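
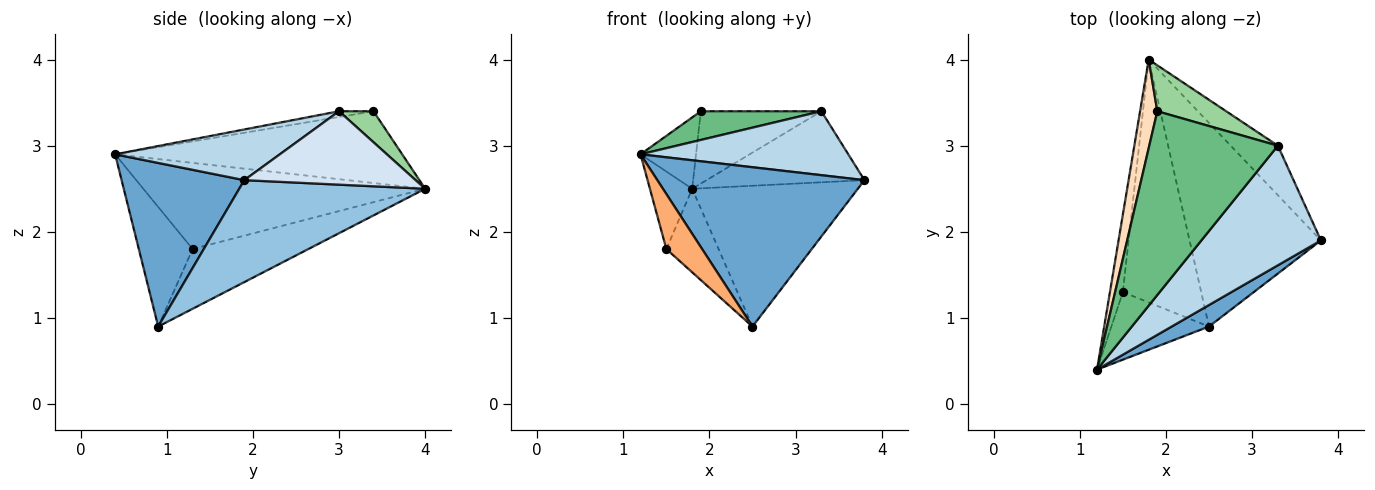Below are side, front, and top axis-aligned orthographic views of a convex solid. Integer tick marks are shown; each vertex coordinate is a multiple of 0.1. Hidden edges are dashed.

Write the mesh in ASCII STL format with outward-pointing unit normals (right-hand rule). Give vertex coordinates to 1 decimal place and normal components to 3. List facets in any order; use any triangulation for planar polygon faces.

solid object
 facet normal 0.506 -0.855 0.115
  outer loop
   vertex 2.5 0.9 0.9
   vertex 3.8 1.9 2.6
   vertex 1.2 0.4 2.9
  endloop
 endfacet
 facet normal 0.538 0.479 -0.693
  outer loop
   vertex 2.5 0.9 0.9
   vertex 1.8 4.0 2.5
   vertex 3.8 1.9 2.6
  endloop
 endfacet
 facet normal 0.350 -0.442 0.826
  outer loop
   vertex 3.3 3.0 3.4
   vertex 1.2 0.4 2.9
   vertex 3.8 1.9 2.6
  endloop
 endfacet
 facet normal 0.665 0.613 -0.427
  outer loop
   vertex 3.3 3.0 3.4
   vertex 3.8 1.9 2.6
   vertex 1.8 4.0 2.5
  endloop
 endfacet
 facet normal -0.978 0.147 -0.147
  outer loop
   vertex 1.5 1.3 1.8
   vertex 1.2 0.4 2.9
   vertex 1.8 4.0 2.5
  endloop
 endfacet
 facet normal -0.689 -0.457 -0.562
  outer loop
   vertex 1.5 1.3 1.8
   vertex 2.5 0.9 0.9
   vertex 1.2 0.4 2.9
  endloop
 endfacet
 facet normal -0.585 0.264 -0.767
  outer loop
   vertex 1.5 1.3 1.8
   vertex 1.8 4.0 2.5
   vertex 2.5 0.9 0.9
  endloop
 endfacet
 facet normal -0.956 0.185 0.229
  outer loop
   vertex 1.9 3.4 3.4
   vertex 1.8 4.0 2.5
   vertex 1.2 0.4 2.9
  endloop
 endfacet
 facet normal -0.044 -0.154 0.987
  outer loop
   vertex 1.9 3.4 3.4
   vertex 1.2 0.4 2.9
   vertex 3.3 3.0 3.4
  endloop
 endfacet
 facet normal 0.234 0.821 0.521
  outer loop
   vertex 1.9 3.4 3.4
   vertex 3.3 3.0 3.4
   vertex 1.8 4.0 2.5
  endloop
 endfacet
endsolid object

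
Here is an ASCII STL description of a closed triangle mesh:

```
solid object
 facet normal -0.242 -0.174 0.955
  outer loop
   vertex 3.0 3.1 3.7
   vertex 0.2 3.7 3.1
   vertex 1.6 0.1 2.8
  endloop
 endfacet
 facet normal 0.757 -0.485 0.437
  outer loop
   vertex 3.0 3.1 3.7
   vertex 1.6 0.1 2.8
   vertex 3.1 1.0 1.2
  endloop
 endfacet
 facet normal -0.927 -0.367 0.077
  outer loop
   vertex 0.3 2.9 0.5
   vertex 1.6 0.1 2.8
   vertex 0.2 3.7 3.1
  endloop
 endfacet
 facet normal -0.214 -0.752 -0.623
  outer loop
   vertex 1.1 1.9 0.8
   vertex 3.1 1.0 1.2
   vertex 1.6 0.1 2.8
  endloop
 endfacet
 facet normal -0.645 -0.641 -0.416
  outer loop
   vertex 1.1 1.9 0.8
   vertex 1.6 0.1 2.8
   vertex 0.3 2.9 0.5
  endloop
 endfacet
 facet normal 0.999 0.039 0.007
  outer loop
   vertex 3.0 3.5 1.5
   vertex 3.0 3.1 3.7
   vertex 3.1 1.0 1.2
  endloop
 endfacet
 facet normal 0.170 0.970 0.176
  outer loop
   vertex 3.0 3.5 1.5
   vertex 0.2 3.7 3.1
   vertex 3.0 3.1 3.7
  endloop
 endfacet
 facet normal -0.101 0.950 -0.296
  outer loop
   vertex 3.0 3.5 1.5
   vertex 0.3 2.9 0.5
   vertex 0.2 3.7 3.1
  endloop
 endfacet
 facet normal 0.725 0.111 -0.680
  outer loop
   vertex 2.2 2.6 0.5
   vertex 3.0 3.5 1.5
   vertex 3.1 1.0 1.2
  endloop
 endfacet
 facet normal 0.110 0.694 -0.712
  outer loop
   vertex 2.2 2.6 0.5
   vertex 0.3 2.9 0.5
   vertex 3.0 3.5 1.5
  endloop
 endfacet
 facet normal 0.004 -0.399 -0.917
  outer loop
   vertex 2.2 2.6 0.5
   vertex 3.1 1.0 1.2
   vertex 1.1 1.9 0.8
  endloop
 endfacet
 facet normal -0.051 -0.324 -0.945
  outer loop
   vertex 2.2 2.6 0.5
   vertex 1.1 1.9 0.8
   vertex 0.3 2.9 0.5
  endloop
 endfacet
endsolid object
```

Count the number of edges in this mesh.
18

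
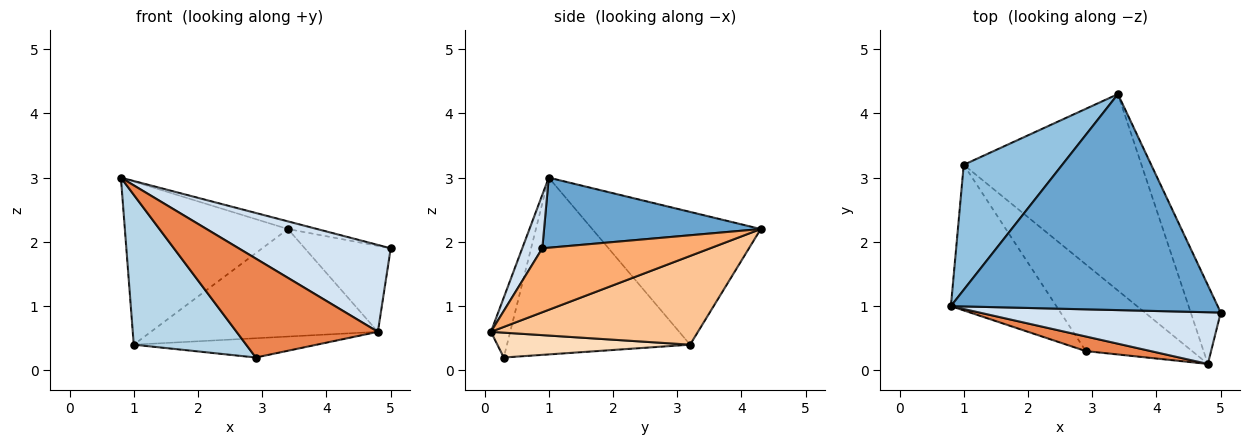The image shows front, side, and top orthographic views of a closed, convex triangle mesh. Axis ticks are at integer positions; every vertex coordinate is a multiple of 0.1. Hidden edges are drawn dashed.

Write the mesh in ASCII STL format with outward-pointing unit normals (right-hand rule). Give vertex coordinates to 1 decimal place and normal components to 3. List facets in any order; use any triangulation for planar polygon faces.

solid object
 facet normal 0.254 0.034 0.967
  outer loop
   vertex 3.4 4.3 2.2
   vertex 0.8 1.0 3.0
   vertex 5.0 0.9 1.9
  endloop
 endfacet
 facet normal -0.634 0.614 0.470
  outer loop
   vertex 1.0 3.2 0.4
   vertex 0.8 1.0 3.0
   vertex 3.4 4.3 2.2
  endloop
 endfacet
 facet normal -0.760 -0.466 -0.453
  outer loop
   vertex 1.0 3.2 0.4
   vertex 2.9 0.3 0.2
   vertex 0.8 1.0 3.0
  endloop
 endfacet
 facet normal 0.113 -0.854 0.508
  outer loop
   vertex 4.8 0.1 0.6
   vertex 5.0 0.9 1.9
   vertex 0.8 1.0 3.0
  endloop
 endfacet
 facet normal -0.134 -0.980 0.145
  outer loop
   vertex 4.8 0.1 0.6
   vertex 0.8 1.0 3.0
   vertex 2.9 0.3 0.2
  endloop
 endfacet
 facet normal 0.821 0.421 -0.385
  outer loop
   vertex 4.8 0.1 0.6
   vertex 3.4 4.3 2.2
   vertex 5.0 0.9 1.9
  endloop
 endfacet
 facet normal 0.401 0.440 -0.804
  outer loop
   vertex 4.8 0.1 0.6
   vertex 1.0 3.2 0.4
   vertex 3.4 4.3 2.2
  endloop
 endfacet
 facet normal 0.223 0.211 -0.952
  outer loop
   vertex 4.8 0.1 0.6
   vertex 2.9 0.3 0.2
   vertex 1.0 3.2 0.4
  endloop
 endfacet
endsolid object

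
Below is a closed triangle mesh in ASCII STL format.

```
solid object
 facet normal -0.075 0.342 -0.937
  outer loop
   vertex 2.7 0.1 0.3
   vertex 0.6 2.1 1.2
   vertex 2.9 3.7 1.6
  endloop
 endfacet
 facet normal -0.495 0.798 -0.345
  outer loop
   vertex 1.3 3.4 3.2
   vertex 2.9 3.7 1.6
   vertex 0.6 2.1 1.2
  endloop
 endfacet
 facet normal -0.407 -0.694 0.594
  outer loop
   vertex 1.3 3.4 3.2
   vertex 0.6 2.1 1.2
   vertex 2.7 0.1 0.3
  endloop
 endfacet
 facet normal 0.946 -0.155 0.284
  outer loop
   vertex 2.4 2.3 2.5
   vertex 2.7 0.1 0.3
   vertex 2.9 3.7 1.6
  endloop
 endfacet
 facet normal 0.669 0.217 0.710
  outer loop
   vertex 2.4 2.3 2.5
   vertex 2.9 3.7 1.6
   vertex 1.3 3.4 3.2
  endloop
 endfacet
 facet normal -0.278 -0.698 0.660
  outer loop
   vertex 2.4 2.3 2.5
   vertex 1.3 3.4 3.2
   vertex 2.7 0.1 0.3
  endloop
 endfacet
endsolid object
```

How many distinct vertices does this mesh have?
5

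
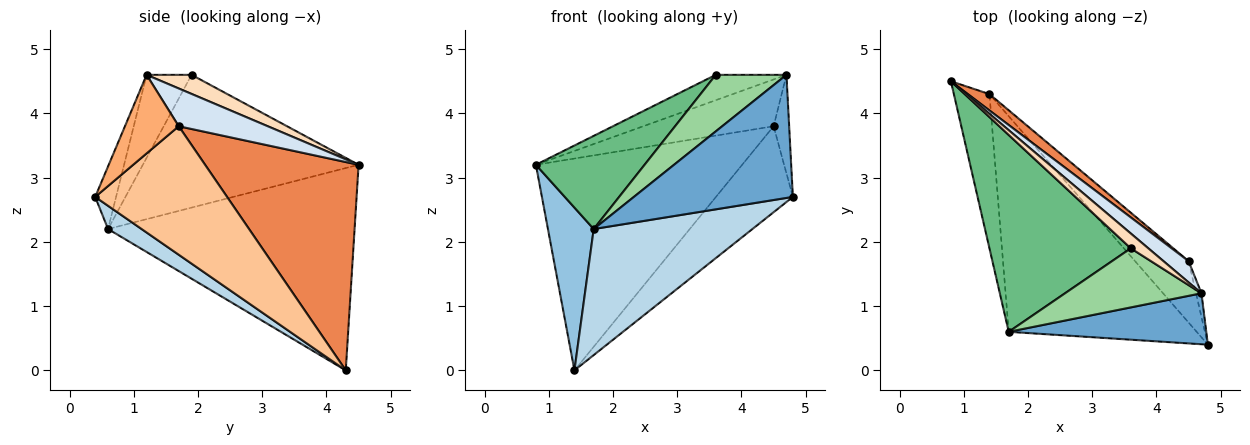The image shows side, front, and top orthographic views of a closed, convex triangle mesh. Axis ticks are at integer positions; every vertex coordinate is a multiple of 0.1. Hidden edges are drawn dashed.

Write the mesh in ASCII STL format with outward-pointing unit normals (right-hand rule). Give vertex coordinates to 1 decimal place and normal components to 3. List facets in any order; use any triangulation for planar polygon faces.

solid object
 facet normal -0.120 -0.917 0.380
  outer loop
   vertex 1.7 0.6 2.2
   vertex 4.8 0.4 2.7
   vertex 4.7 1.2 4.6
  endloop
 endfacet
 facet normal -0.969 -0.180 -0.170
  outer loop
   vertex 1.7 0.6 2.2
   vertex 0.8 4.5 3.2
   vertex 1.4 4.3 0.0
  endloop
 endfacet
 facet normal 0.106 -0.502 -0.858
  outer loop
   vertex 1.7 0.6 2.2
   vertex 1.4 4.3 0.0
   vertex 4.8 0.4 2.7
  endloop
 endfacet
 facet normal 0.528 0.773 0.351
  outer loop
   vertex 4.5 1.7 3.8
   vertex 0.8 4.5 3.2
   vertex 4.7 1.2 4.6
  endloop
 endfacet
 facet normal 0.596 0.801 0.062
  outer loop
   vertex 4.5 1.7 3.8
   vertex 1.4 4.3 0.0
   vertex 0.8 4.5 3.2
  endloop
 endfacet
 facet normal 0.958 0.277 -0.066
  outer loop
   vertex 4.5 1.7 3.8
   vertex 4.7 1.2 4.6
   vertex 4.8 0.4 2.7
  endloop
 endfacet
 facet normal 0.813 0.474 -0.339
  outer loop
   vertex 4.5 1.7 3.8
   vertex 4.8 0.4 2.7
   vertex 1.4 4.3 0.0
  endloop
 endfacet
 facet normal 0.482 0.757 0.442
  outer loop
   vertex 3.6 1.9 4.6
   vertex 4.7 1.2 4.6
   vertex 0.8 4.5 3.2
  endloop
 endfacet
 facet normal -0.647 -0.326 0.689
  outer loop
   vertex 3.6 1.9 4.6
   vertex 0.8 4.5 3.2
   vertex 1.7 0.6 2.2
  endloop
 endfacet
 facet normal -0.403 -0.633 0.661
  outer loop
   vertex 3.6 1.9 4.6
   vertex 1.7 0.6 2.2
   vertex 4.7 1.2 4.6
  endloop
 endfacet
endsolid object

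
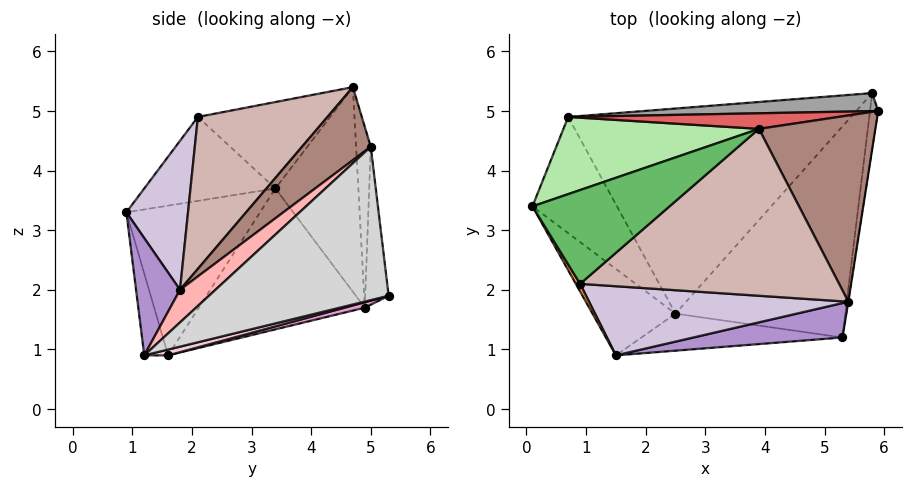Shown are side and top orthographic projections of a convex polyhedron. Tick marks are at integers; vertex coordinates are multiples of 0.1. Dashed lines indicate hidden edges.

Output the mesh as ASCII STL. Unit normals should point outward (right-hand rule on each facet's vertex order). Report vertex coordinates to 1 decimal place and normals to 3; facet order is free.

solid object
 facet normal -0.809 -0.381 -0.448
  outer loop
   vertex 2.5 1.6 0.9
   vertex 1.5 0.9 3.3
   vertex 0.1 3.4 3.7
  endloop
 endfacet
 facet normal -0.811 -0.324 -0.487
  outer loop
   vertex 0.7 4.9 1.7
   vertex 2.5 1.6 0.9
   vertex 0.1 3.4 3.7
  endloop
 endfacet
 facet normal -0.869 -0.494 0.044
  outer loop
   vertex 0.9 2.1 4.9
   vertex 0.1 3.4 3.7
   vertex 1.5 0.9 3.3
  endloop
 endfacet
 facet normal -0.134 -0.935 -0.328
  outer loop
   vertex 5.3 1.2 0.9
   vertex 1.5 0.9 3.3
   vertex 2.5 1.6 0.9
  endloop
 endfacet
 facet normal -0.486 0.412 0.771
  outer loop
   vertex 3.9 4.7 5.4
   vertex 0.1 3.4 3.7
   vertex 0.9 2.1 4.9
  endloop
 endfacet
 facet normal -0.461 0.771 0.440
  outer loop
   vertex 3.9 4.7 5.4
   vertex 0.7 4.9 1.7
   vertex 0.1 3.4 3.7
  endloop
 endfacet
 facet normal -0.085 0.988 0.127
  outer loop
   vertex 3.9 4.7 5.4
   vertex 5.9 5.0 4.4
   vertex 0.7 4.9 1.7
  endloop
 endfacet
 facet normal 0.989 -0.147 -0.010
  outer loop
   vertex 5.4 1.8 2.0
   vertex 5.3 1.2 0.9
   vertex 5.9 5.0 4.4
  endloop
 endfacet
 facet normal 0.336 -0.839 0.427
  outer loop
   vertex 5.4 1.8 2.0
   vertex 1.5 0.9 3.3
   vertex 5.3 1.2 0.9
  endloop
 endfacet
 facet normal 0.369 -0.672 0.642
  outer loop
   vertex 5.4 1.8 2.0
   vertex 0.9 2.1 4.9
   vertex 1.5 0.9 3.3
  endloop
 endfacet
 facet normal 0.432 -0.583 0.688
  outer loop
   vertex 5.4 1.8 2.0
   vertex 5.9 5.0 4.4
   vertex 3.9 4.7 5.4
  endloop
 endfacet
 facet normal 0.405 -0.600 0.690
  outer loop
   vertex 5.4 1.8 2.0
   vertex 3.9 4.7 5.4
   vertex 0.9 2.1 4.9
  endloop
 endfacet
 facet normal 0.019 0.245 -0.969
  outer loop
   vertex 5.8 5.3 1.9
   vertex 2.5 1.6 0.9
   vertex 0.7 4.9 1.7
  endloop
 endfacet
 facet normal 0.033 0.233 -0.972
  outer loop
   vertex 5.8 5.3 1.9
   vertex 5.3 1.2 0.9
   vertex 2.5 1.6 0.9
  endloop
 endfacet
 facet normal -0.082 0.989 0.122
  outer loop
   vertex 5.8 5.3 1.9
   vertex 0.7 4.9 1.7
   vertex 5.9 5.0 4.4
  endloop
 endfacet
 facet normal 0.993 -0.108 -0.053
  outer loop
   vertex 5.8 5.3 1.9
   vertex 5.9 5.0 4.4
   vertex 5.3 1.2 0.9
  endloop
 endfacet
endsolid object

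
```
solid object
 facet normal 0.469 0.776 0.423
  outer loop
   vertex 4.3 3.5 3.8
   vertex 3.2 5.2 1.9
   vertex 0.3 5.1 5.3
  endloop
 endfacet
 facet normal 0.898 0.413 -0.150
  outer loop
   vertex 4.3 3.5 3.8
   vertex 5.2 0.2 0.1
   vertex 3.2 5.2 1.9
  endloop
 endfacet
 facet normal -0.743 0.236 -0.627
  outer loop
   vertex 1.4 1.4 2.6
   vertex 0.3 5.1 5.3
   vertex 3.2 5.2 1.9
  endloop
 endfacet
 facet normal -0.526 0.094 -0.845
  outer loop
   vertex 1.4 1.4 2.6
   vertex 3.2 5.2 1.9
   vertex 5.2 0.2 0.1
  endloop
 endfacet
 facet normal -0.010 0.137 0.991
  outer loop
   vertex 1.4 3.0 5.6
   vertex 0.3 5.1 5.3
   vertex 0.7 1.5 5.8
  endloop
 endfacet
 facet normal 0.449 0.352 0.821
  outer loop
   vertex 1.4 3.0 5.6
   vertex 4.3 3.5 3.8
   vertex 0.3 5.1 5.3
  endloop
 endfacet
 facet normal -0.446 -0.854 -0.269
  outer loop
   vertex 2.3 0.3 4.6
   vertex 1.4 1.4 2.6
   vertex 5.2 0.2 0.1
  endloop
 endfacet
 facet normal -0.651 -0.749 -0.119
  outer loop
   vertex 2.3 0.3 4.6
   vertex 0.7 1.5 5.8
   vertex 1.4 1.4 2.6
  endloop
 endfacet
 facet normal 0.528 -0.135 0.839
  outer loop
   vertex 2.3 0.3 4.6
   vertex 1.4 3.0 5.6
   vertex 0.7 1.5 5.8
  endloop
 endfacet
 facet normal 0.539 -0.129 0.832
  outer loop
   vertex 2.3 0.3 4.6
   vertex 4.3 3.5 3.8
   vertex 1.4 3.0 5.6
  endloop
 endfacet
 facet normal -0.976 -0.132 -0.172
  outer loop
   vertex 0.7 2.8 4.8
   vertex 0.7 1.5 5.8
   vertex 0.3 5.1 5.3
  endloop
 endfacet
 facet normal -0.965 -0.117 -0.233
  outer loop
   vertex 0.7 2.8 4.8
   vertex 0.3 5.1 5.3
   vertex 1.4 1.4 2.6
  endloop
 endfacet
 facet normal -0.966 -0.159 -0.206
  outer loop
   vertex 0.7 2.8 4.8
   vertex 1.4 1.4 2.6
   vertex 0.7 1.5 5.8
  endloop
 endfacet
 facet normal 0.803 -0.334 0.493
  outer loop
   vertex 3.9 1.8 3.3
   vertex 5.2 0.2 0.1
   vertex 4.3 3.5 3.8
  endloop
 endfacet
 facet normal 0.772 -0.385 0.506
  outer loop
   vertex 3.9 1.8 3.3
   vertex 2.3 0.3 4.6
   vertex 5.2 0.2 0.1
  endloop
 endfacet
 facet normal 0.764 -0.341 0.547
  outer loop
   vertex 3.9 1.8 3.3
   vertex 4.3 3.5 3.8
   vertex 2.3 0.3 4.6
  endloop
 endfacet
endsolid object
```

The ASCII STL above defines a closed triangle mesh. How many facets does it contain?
16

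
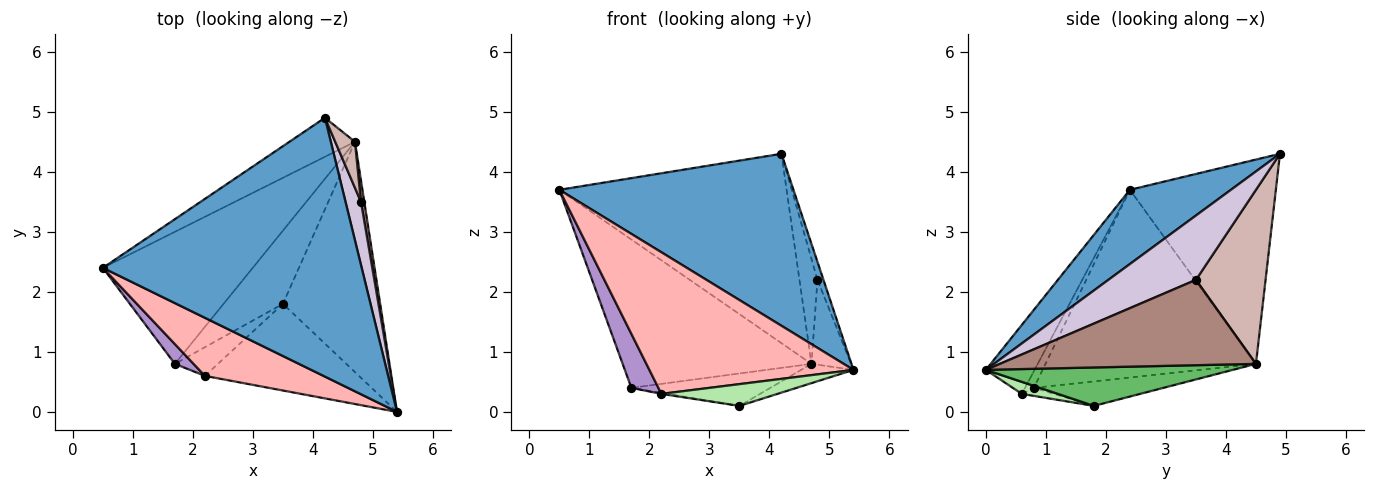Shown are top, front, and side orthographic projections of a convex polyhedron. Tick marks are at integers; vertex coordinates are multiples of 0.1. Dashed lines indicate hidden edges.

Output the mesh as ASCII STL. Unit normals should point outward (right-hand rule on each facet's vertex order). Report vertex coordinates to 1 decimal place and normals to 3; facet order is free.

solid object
 facet normal 0.232 -0.538 0.810
  outer loop
   vertex 4.2 4.9 4.3
   vertex 0.5 2.4 3.7
   vertex 5.4 0.0 0.7
  endloop
 endfacet
 facet normal -0.532 0.829 -0.171
  outer loop
   vertex 4.7 4.5 0.8
   vertex 0.5 2.4 3.7
   vertex 4.2 4.9 4.3
  endloop
 endfacet
 facet normal -0.640 0.574 -0.511
  outer loop
   vertex 4.7 4.5 0.8
   vertex 1.7 0.8 0.4
   vertex 0.5 2.4 3.7
  endloop
 endfacet
 facet normal -0.353 0.379 -0.856
  outer loop
   vertex 4.7 4.5 0.8
   vertex 3.5 1.8 0.1
   vertex 1.7 0.8 0.4
  endloop
 endfacet
 facet normal 0.366 0.078 -0.927
  outer loop
   vertex 4.7 4.5 0.8
   vertex 5.4 0.0 0.7
   vertex 3.5 1.8 0.1
  endloop
 endfacet
 facet normal 0.075 -0.243 -0.967
  outer loop
   vertex 2.2 0.6 0.3
   vertex 3.5 1.8 0.1
   vertex 5.4 0.0 0.7
  endloop
 endfacet
 facet normal -0.183 0.034 -0.983
  outer loop
   vertex 2.2 0.6 0.3
   vertex 1.7 0.8 0.4
   vertex 3.5 1.8 0.1
  endloop
 endfacet
 facet normal -0.216 -0.903 0.370
  outer loop
   vertex 2.2 0.6 0.3
   vertex 5.4 0.0 0.7
   vertex 0.5 2.4 3.7
  endloop
 endfacet
 facet normal -0.293 -0.898 0.329
  outer loop
   vertex 2.2 0.6 0.3
   vertex 0.5 2.4 3.7
   vertex 1.7 0.8 0.4
  endloop
 endfacet
 facet normal 0.970 0.067 0.233
  outer loop
   vertex 4.8 3.5 2.2
   vertex 4.2 4.9 4.3
   vertex 5.4 0.0 0.7
  endloop
 endfacet
 facet normal 0.988 0.153 0.039
  outer loop
   vertex 4.8 3.5 2.2
   vertex 5.4 0.0 0.7
   vertex 4.7 4.5 0.8
  endloop
 endfacet
 facet normal 0.962 0.249 0.109
  outer loop
   vertex 4.8 3.5 2.2
   vertex 4.7 4.5 0.8
   vertex 4.2 4.9 4.3
  endloop
 endfacet
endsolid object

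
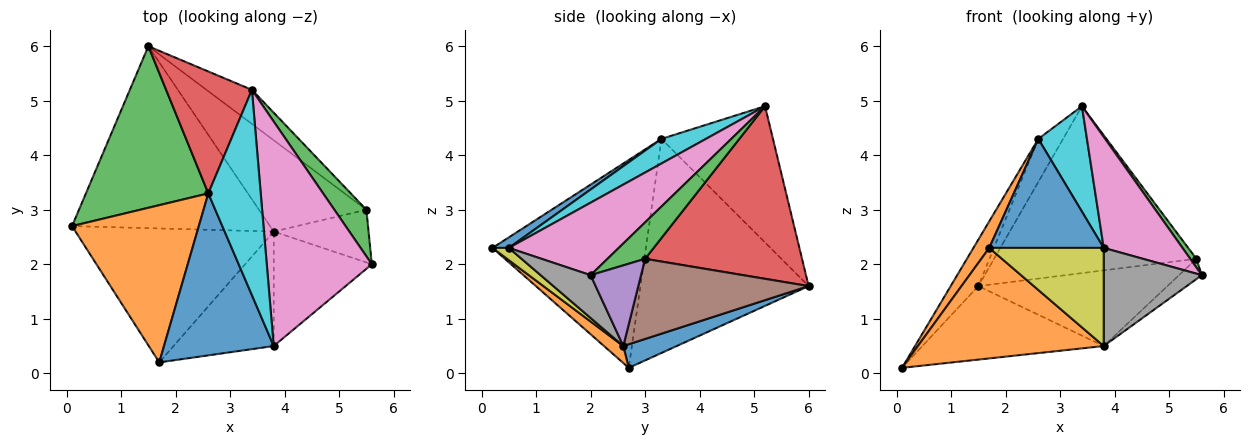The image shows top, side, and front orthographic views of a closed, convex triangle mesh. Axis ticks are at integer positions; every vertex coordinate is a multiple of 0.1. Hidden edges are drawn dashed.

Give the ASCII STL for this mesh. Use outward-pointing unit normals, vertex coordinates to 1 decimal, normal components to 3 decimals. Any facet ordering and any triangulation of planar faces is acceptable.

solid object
 facet normal 0.110 0.372 -0.922
  outer loop
   vertex 3.8 2.6 0.5
   vertex 0.1 2.7 0.1
   vertex 1.5 6.0 1.6
  endloop
 endfacet
 facet normal 0.066 -0.635 -0.770
  outer loop
   vertex 3.8 2.6 0.5
   vertex 1.7 0.2 2.3
   vertex 0.1 2.7 0.1
  endloop
 endfacet
 facet normal 0.746 -0.122 0.655
  outer loop
   vertex 5.5 3.0 2.1
   vertex 3.4 5.2 4.9
   vertex 5.6 2.0 1.8
  endloop
 endfacet
 facet normal 0.605 0.780 -0.159
  outer loop
   vertex 5.5 3.0 2.1
   vertex 1.5 6.0 1.6
   vertex 3.4 5.2 4.9
  endloop
 endfacet
 facet normal 0.622 0.281 -0.731
  outer loop
   vertex 5.5 3.0 2.1
   vertex 5.6 2.0 1.8
   vertex 3.8 2.6 0.5
  endloop
 endfacet
 facet normal 0.498 0.553 -0.668
  outer loop
   vertex 5.5 3.0 2.1
   vertex 3.8 2.6 0.5
   vertex 1.5 6.0 1.6
  endloop
 endfacet
 facet normal 0.526 -0.377 0.762
  outer loop
   vertex 3.8 0.5 2.3
   vertex 5.6 2.0 1.8
   vertex 3.4 5.2 4.9
  endloop
 endfacet
 facet normal 0.315 -0.618 -0.721
  outer loop
   vertex 3.8 0.5 2.3
   vertex 3.8 2.6 0.5
   vertex 5.6 2.0 1.8
  endloop
 endfacet
 facet normal 0.093 -0.648 -0.756
  outer loop
   vertex 3.8 0.5 2.3
   vertex 1.7 0.2 2.3
   vertex 3.8 2.6 0.5
  endloop
 endfacet
 facet normal 0.385 -0.421 0.821
  outer loop
   vertex 2.6 3.3 4.3
   vertex 3.8 0.5 2.3
   vertex 3.4 5.2 4.9
  endloop
 endfacet
 facet normal 0.080 -0.557 0.827
  outer loop
   vertex 2.6 3.3 4.3
   vertex 1.7 0.2 2.3
   vertex 3.8 0.5 2.3
  endloop
 endfacet
 facet normal -0.850 -0.088 0.519
  outer loop
   vertex 2.6 3.3 4.3
   vertex 0.1 2.7 0.1
   vertex 1.7 0.2 2.3
  endloop
 endfacet
 facet normal -0.859 0.141 0.491
  outer loop
   vertex 2.6 3.3 4.3
   vertex 1.5 6.0 1.6
   vertex 0.1 2.7 0.1
  endloop
 endfacet
 facet normal -0.832 0.185 0.524
  outer loop
   vertex 2.6 3.3 4.3
   vertex 3.4 5.2 4.9
   vertex 1.5 6.0 1.6
  endloop
 endfacet
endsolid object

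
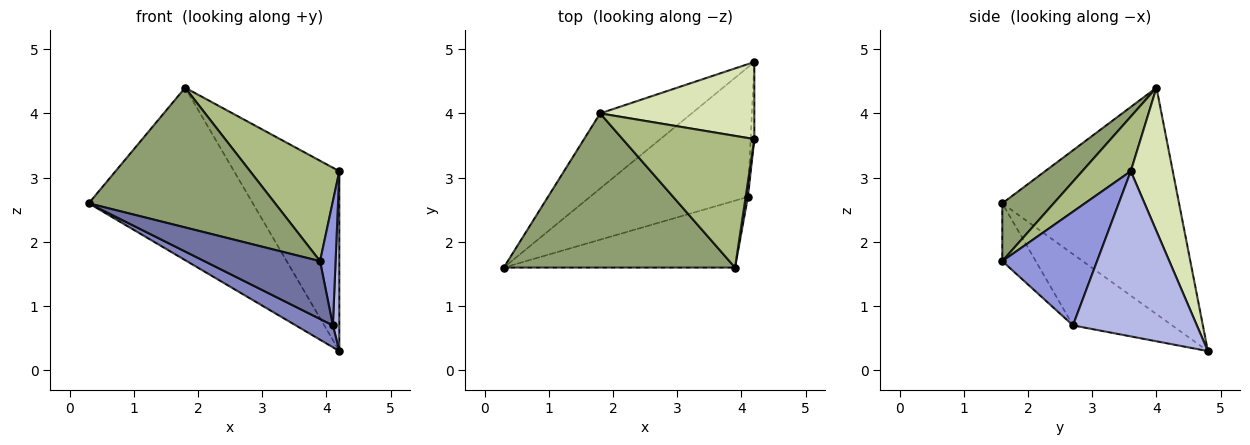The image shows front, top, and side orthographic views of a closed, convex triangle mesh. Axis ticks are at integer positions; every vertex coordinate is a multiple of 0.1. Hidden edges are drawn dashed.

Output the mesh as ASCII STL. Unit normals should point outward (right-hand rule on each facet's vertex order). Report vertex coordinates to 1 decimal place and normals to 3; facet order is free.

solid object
 facet normal -0.186 -0.642 -0.744
  outer loop
   vertex 4.1 2.7 0.7
   vertex 3.9 1.6 1.7
   vertex 0.3 1.6 2.6
  endloop
 endfacet
 facet normal -0.406 -0.152 -0.901
  outer loop
   vertex 4.1 2.7 0.7
   vertex 0.3 1.6 2.6
   vertex 4.2 4.8 0.3
  endloop
 endfacet
 facet normal 0.987 -0.162 0.020
  outer loop
   vertex 4.1 2.7 0.7
   vertex 4.2 3.6 3.1
   vertex 3.9 1.6 1.7
  endloop
 endfacet
 facet normal 0.998 -0.052 -0.022
  outer loop
   vertex 4.1 2.7 0.7
   vertex 4.2 4.8 0.3
   vertex 4.2 3.6 3.1
  endloop
 endfacet
 facet normal 0.182 -0.660 0.729
  outer loop
   vertex 1.8 4.0 4.4
   vertex 0.3 1.6 2.6
   vertex 3.9 1.6 1.7
  endloop
 endfacet
 facet normal 0.313 -0.576 0.755
  outer loop
   vertex 1.8 4.0 4.4
   vertex 3.9 1.6 1.7
   vertex 4.2 3.6 3.1
  endloop
 endfacet
 facet normal -0.703 0.652 -0.284
  outer loop
   vertex 1.8 4.0 4.4
   vertex 4.2 4.8 0.3
   vertex 0.3 1.6 2.6
  endloop
 endfacet
 facet normal 0.344 0.863 0.370
  outer loop
   vertex 1.8 4.0 4.4
   vertex 4.2 3.6 3.1
   vertex 4.2 4.8 0.3
  endloop
 endfacet
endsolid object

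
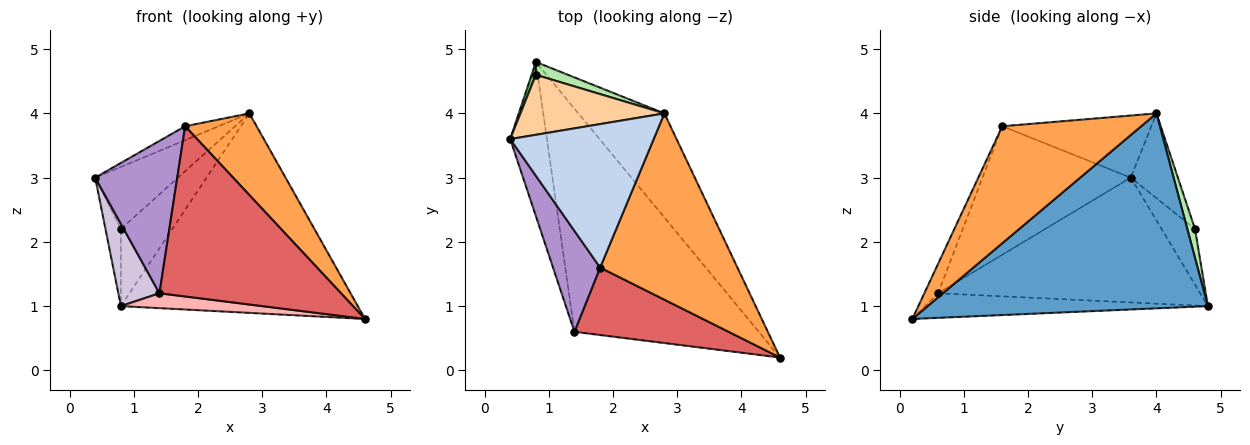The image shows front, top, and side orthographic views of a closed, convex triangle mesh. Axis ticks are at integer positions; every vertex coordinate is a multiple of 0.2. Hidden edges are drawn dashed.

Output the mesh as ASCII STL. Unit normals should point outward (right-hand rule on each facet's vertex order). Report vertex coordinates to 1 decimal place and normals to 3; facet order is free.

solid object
 facet normal 0.724 0.612 -0.319
  outer loop
   vertex 0.8 4.8 1.0
   vertex 2.8 4.0 4.0
   vertex 4.6 0.2 0.8
  endloop
 endfacet
 facet normal -0.396 0.089 0.914
  outer loop
   vertex 1.8 1.6 3.8
   vertex 2.8 4.0 4.0
   vertex 0.4 3.6 3.0
  endloop
 endfacet
 facet normal 0.615 -0.317 0.722
  outer loop
   vertex 1.8 1.6 3.8
   vertex 4.6 0.2 0.8
   vertex 2.8 4.0 4.0
  endloop
 endfacet
 facet normal -0.379 0.666 0.643
  outer loop
   vertex 0.8 4.6 2.2
   vertex 0.4 3.6 3.0
   vertex 2.8 4.0 4.0
  endloop
 endfacet
 facet normal -0.906 0.418 0.070
  outer loop
   vertex 0.8 4.6 2.2
   vertex 0.8 4.8 1.0
   vertex 0.4 3.6 3.0
  endloop
 endfacet
 facet normal 0.146 0.976 0.163
  outer loop
   vertex 0.8 4.6 2.2
   vertex 2.8 4.0 4.0
   vertex 0.8 4.8 1.0
  endloop
 endfacet
 facet normal -0.070 -0.927 0.367
  outer loop
   vertex 1.4 0.6 1.2
   vertex 4.6 0.2 0.8
   vertex 1.8 1.6 3.8
  endloop
 endfacet
 facet normal -0.132 -0.066 -0.989
  outer loop
   vertex 1.4 0.6 1.2
   vertex 0.8 4.8 1.0
   vertex 4.6 0.2 0.8
  endloop
 endfacet
 facet normal -0.833 -0.461 0.305
  outer loop
   vertex 1.4 0.6 1.2
   vertex 1.8 1.6 3.8
   vertex 0.4 3.6 3.0
  endloop
 endfacet
 facet normal -0.949 -0.149 -0.279
  outer loop
   vertex 1.4 0.6 1.2
   vertex 0.4 3.6 3.0
   vertex 0.8 4.8 1.0
  endloop
 endfacet
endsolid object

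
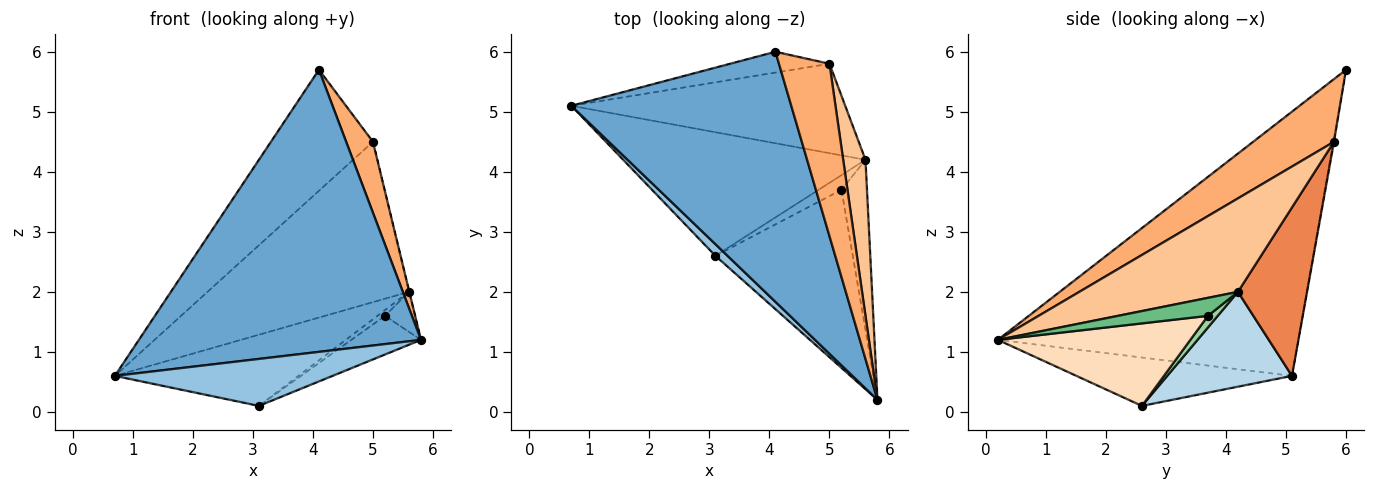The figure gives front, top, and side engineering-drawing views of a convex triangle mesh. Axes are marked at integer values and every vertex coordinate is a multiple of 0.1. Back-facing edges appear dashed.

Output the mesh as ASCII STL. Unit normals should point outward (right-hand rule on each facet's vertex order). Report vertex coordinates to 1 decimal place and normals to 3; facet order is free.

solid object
 facet normal -0.623 -0.585 0.519
  outer loop
   vertex 4.1 6.0 5.7
   vertex 0.7 5.1 0.6
   vertex 5.8 0.2 1.2
  endloop
 endfacet
 facet normal -0.693 -0.700 0.174
  outer loop
   vertex 3.1 2.6 0.1
   vertex 5.8 0.2 1.2
   vertex 0.7 5.1 0.6
  endloop
 endfacet
 facet normal 0.321 0.473 -0.821
  outer loop
   vertex 5.6 4.2 2.0
   vertex 3.1 2.6 0.1
   vertex 0.7 5.1 0.6
  endloop
 endfacet
 facet normal -0.007 0.986 -0.169
  outer loop
   vertex 5.0 5.8 4.5
   vertex 0.7 5.1 0.6
   vertex 4.1 6.0 5.7
  endloop
 endfacet
 facet normal 0.287 0.837 -0.467
  outer loop
   vertex 5.0 5.8 4.5
   vertex 5.6 4.2 2.0
   vertex 0.7 5.1 0.6
  endloop
 endfacet
 facet normal 0.754 -0.250 0.607
  outer loop
   vertex 5.0 5.8 4.5
   vertex 4.1 6.0 5.7
   vertex 5.8 0.2 1.2
  endloop
 endfacet
 facet normal 0.973 0.002 0.232
  outer loop
   vertex 5.0 5.8 4.5
   vertex 5.8 0.2 1.2
   vertex 5.6 4.2 2.0
  endloop
 endfacet
 facet normal 0.506 0.183 -0.843
  outer loop
   vertex 5.2 3.7 1.6
   vertex 5.8 0.2 1.2
   vertex 3.1 2.6 0.1
  endloop
 endfacet
 facet normal 0.566 0.189 -0.802
  outer loop
   vertex 5.2 3.7 1.6
   vertex 5.6 4.2 2.0
   vertex 5.8 0.2 1.2
  endloop
 endfacet
 facet normal 0.428 0.331 -0.841
  outer loop
   vertex 5.2 3.7 1.6
   vertex 3.1 2.6 0.1
   vertex 5.6 4.2 2.0
  endloop
 endfacet
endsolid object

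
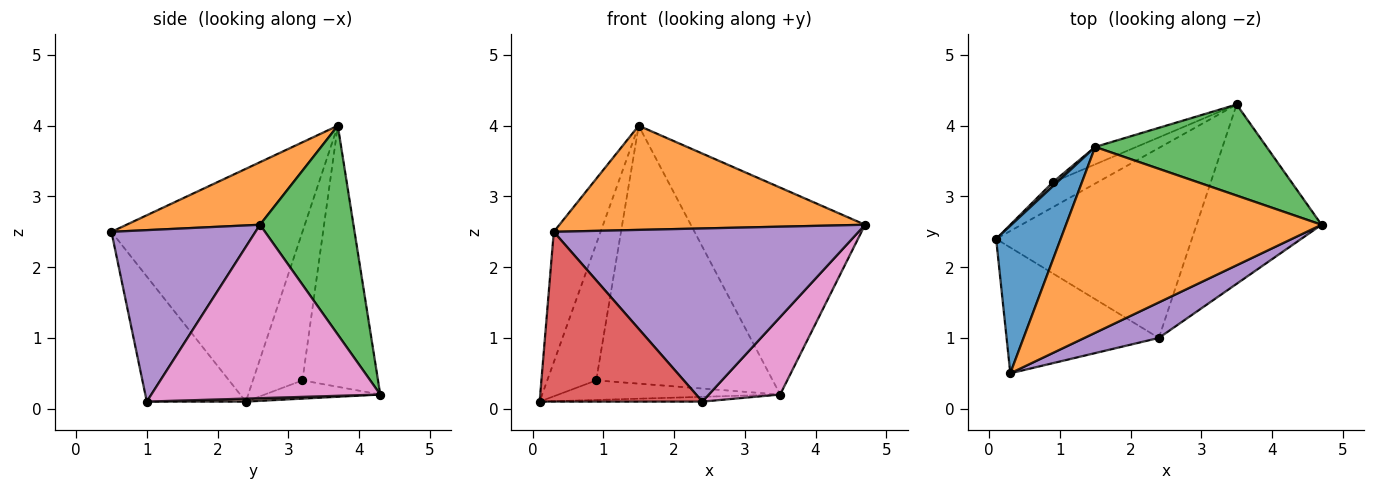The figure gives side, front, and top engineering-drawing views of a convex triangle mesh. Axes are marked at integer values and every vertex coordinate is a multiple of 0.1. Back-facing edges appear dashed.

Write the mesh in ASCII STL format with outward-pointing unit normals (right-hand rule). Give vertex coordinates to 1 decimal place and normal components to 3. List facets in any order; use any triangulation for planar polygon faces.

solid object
 facet normal -0.938 0.230 0.260
  outer loop
   vertex 1.5 3.7 4.0
   vertex 0.1 2.4 0.1
   vertex 0.3 0.5 2.5
  endloop
 endfacet
 facet normal 0.209 -0.478 0.853
  outer loop
   vertex 1.5 3.7 4.0
   vertex 0.3 0.5 2.5
   vertex 4.7 2.6 2.6
  endloop
 endfacet
 facet normal 0.441 0.822 0.362
  outer loop
   vertex 3.5 4.3 0.2
   vertex 1.5 3.7 4.0
   vertex 4.7 2.6 2.6
  endloop
 endfacet
 facet normal -0.439 -0.722 -0.535
  outer loop
   vertex 2.4 1.0 0.1
   vertex 0.3 0.5 2.5
   vertex 0.1 2.4 0.1
  endloop
 endfacet
 facet normal 0.420 -0.889 0.182
  outer loop
   vertex 2.4 1.0 0.1
   vertex 4.7 2.6 2.6
   vertex 0.3 0.5 2.5
  endloop
 endfacet
 facet normal 0.015 0.025 -1.000
  outer loop
   vertex 2.4 1.0 0.1
   vertex 0.1 2.4 0.1
   vertex 3.5 4.3 0.2
  endloop
 endfacet
 facet normal 0.787 -0.245 -0.567
  outer loop
   vertex 2.4 1.0 0.1
   vertex 3.5 4.3 0.2
   vertex 4.7 2.6 2.6
  endloop
 endfacet
 facet normal -0.711 0.703 0.021
  outer loop
   vertex 0.9 3.2 0.4
   vertex 0.1 2.4 0.1
   vertex 1.5 3.7 4.0
  endloop
 endfacet
 facet normal -0.306 0.587 -0.749
  outer loop
   vertex 0.9 3.2 0.4
   vertex 3.5 4.3 0.2
   vertex 0.1 2.4 0.1
  endloop
 endfacet
 facet normal -0.393 0.917 -0.062
  outer loop
   vertex 0.9 3.2 0.4
   vertex 1.5 3.7 4.0
   vertex 3.5 4.3 0.2
  endloop
 endfacet
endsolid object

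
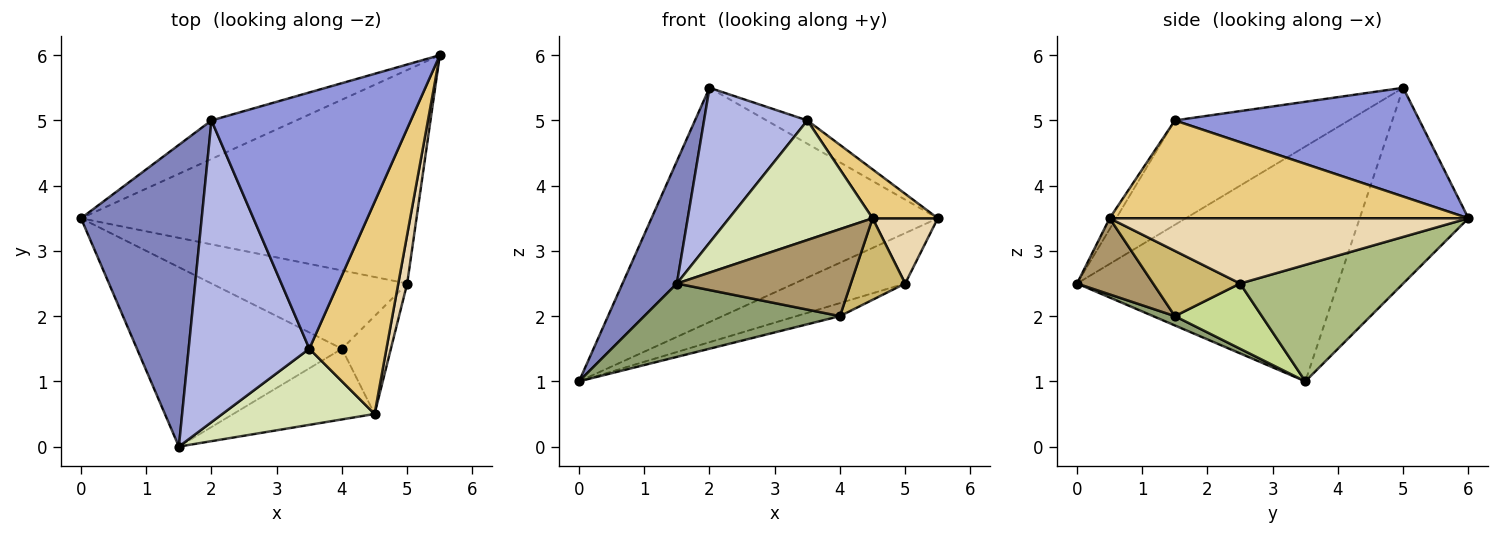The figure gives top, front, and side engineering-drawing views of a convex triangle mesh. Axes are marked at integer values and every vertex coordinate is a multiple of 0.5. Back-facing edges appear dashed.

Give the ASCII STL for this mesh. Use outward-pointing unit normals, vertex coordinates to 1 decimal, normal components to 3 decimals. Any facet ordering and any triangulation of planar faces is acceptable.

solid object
 facet normal -0.351 0.924 -0.152
  outer loop
   vertex 2.0 5.0 5.5
   vertex 5.5 6.0 3.5
   vertex 0.0 3.5 1.0
  endloop
 endfacet
 facet normal -0.875 -0.182 0.449
  outer loop
   vertex 2.0 5.0 5.5
   vertex 0.0 3.5 1.0
   vertex 1.5 0.0 2.5
  endloop
 endfacet
 facet normal 0.477 0.080 0.875
  outer loop
   vertex 3.5 1.5 5.0
   vertex 5.5 6.0 3.5
   vertex 2.0 5.0 5.5
  endloop
 endfacet
 facet normal -0.610 -0.362 0.705
  outer loop
   vertex 3.5 1.5 5.0
   vertex 2.0 5.0 5.5
   vertex 1.5 0.0 2.5
  endloop
 endfacet
 facet normal 0.042 -0.378 -0.925
  outer loop
   vertex 4.0 1.5 2.0
   vertex 1.5 0.0 2.5
   vertex 0.0 3.5 1.0
  endloop
 endfacet
 facet normal 0.320 0.218 -0.922
  outer loop
   vertex 5.0 2.5 2.5
   vertex 0.0 3.5 1.0
   vertex 5.5 6.0 3.5
  endloop
 endfacet
 facet normal 0.312 0.156 -0.937
  outer loop
   vertex 5.0 2.5 2.5
   vertex 4.0 1.5 2.0
   vertex 0.0 3.5 1.0
  endloop
 endfacet
 facet normal -0.038 -0.843 0.536
  outer loop
   vertex 4.5 0.5 3.5
   vertex 3.5 1.5 5.0
   vertex 1.5 0.0 2.5
  endloop
 endfacet
 facet normal 0.322 -0.735 -0.597
  outer loop
   vertex 4.5 0.5 3.5
   vertex 1.5 0.0 2.5
   vertex 4.0 1.5 2.0
  endloop
 endfacet
 facet normal 0.716 -0.447 -0.537
  outer loop
   vertex 4.5 0.5 3.5
   vertex 4.0 1.5 2.0
   vertex 5.0 2.5 2.5
  endloop
 endfacet
 facet normal 0.778 -0.141 0.613
  outer loop
   vertex 4.5 0.5 3.5
   vertex 5.5 6.0 3.5
   vertex 3.5 1.5 5.0
  endloop
 endfacet
 facet normal 0.975 -0.177 0.133
  outer loop
   vertex 4.5 0.5 3.5
   vertex 5.0 2.5 2.5
   vertex 5.5 6.0 3.5
  endloop
 endfacet
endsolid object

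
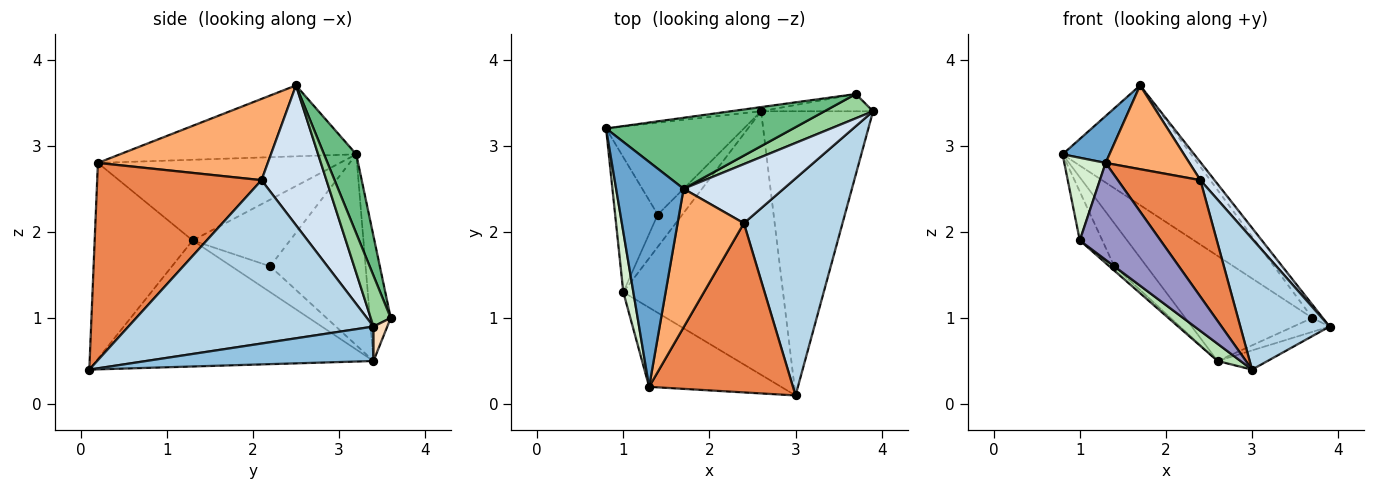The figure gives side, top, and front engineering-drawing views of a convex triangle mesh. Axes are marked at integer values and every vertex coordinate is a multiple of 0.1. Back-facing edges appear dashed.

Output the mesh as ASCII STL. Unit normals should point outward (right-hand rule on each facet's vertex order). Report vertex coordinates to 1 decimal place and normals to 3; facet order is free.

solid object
 facet normal -0.717 -0.142 0.682
  outer loop
   vertex 1.3 0.2 2.8
   vertex 1.7 2.5 3.7
   vertex 0.8 3.2 2.9
  endloop
 endfacet
 facet normal 0.293 0.064 -0.954
  outer loop
   vertex 2.6 3.4 0.5
   vertex 3.9 3.4 0.9
   vertex 3.0 0.1 0.4
  endloop
 endfacet
 facet normal 0.817 -0.298 0.493
  outer loop
   vertex 2.4 2.1 2.6
   vertex 3.0 0.1 0.4
   vertex 3.9 3.4 0.9
  endloop
 endfacet
 facet normal 0.801 -0.175 0.573
  outer loop
   vertex 2.4 2.1 2.6
   vertex 3.9 3.4 0.9
   vertex 1.7 2.5 3.7
  endloop
 endfacet
 facet normal 0.749 -0.376 0.546
  outer loop
   vertex 2.4 2.1 2.6
   vertex 1.3 0.2 2.8
   vertex 3.0 0.1 0.4
  endloop
 endfacet
 facet normal 0.724 -0.357 0.590
  outer loop
   vertex 2.4 2.1 2.6
   vertex 1.7 2.5 3.7
   vertex 1.3 0.2 2.8
  endloop
 endfacet
 facet normal -0.162 0.986 -0.039
  outer loop
   vertex 3.7 3.6 1.0
   vertex 2.6 3.4 0.5
   vertex 0.8 3.2 2.9
  endloop
 endfacet
 facet normal 0.233 0.611 -0.757
  outer loop
   vertex 3.7 3.6 1.0
   vertex 3.9 3.4 0.9
   vertex 2.6 3.4 0.5
  endloop
 endfacet
 facet normal 0.211 0.841 0.499
  outer loop
   vertex 3.7 3.6 1.0
   vertex 0.8 3.2 2.9
   vertex 1.7 2.5 3.7
  endloop
 endfacet
 facet normal 0.677 0.354 0.646
  outer loop
   vertex 3.7 3.6 1.0
   vertex 1.7 2.5 3.7
   vertex 3.9 3.4 0.9
  endloop
 endfacet
 facet normal -0.619 -0.051 -0.784
  outer loop
   vertex 1.0 1.3 1.9
   vertex 2.6 3.4 0.5
   vertex 3.0 0.1 0.4
  endloop
 endfacet
 facet normal -0.978 -0.167 0.122
  outer loop
   vertex 1.0 1.3 1.9
   vertex 1.3 0.2 2.8
   vertex 0.8 3.2 2.9
  endloop
 endfacet
 facet normal -0.685 -0.564 -0.461
  outer loop
   vertex 1.0 1.3 1.9
   vertex 3.0 0.1 0.4
   vertex 1.3 0.2 2.8
  endloop
 endfacet
 facet normal -0.782 0.265 -0.564
  outer loop
   vertex 1.4 2.2 1.6
   vertex 0.8 3.2 2.9
   vertex 2.6 3.4 0.5
  endloop
 endfacet
 facet normal -0.827 0.191 -0.529
  outer loop
   vertex 1.4 2.2 1.6
   vertex 1.0 1.3 1.9
   vertex 0.8 3.2 2.9
  endloop
 endfacet
 facet normal -0.721 0.092 -0.687
  outer loop
   vertex 1.4 2.2 1.6
   vertex 2.6 3.4 0.5
   vertex 1.0 1.3 1.9
  endloop
 endfacet
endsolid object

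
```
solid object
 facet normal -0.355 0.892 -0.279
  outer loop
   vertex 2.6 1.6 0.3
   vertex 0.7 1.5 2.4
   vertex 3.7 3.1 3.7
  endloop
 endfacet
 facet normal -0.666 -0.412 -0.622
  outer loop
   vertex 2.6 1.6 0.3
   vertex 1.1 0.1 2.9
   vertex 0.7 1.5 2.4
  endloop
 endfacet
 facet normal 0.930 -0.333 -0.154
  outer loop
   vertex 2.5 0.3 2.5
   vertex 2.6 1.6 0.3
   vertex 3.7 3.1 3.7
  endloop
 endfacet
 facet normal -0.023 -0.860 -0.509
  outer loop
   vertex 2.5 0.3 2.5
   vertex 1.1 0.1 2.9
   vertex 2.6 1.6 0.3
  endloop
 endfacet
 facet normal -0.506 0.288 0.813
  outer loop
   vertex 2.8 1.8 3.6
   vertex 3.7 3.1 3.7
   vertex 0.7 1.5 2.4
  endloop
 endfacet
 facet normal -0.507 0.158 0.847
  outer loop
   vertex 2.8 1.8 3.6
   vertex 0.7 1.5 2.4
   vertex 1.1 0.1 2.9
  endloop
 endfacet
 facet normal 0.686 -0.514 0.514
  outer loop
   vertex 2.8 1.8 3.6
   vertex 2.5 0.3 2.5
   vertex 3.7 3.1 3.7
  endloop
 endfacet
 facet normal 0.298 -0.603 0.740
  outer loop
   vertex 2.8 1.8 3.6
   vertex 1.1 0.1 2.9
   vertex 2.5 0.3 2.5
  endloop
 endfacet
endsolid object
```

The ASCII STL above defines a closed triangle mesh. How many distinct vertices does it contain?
6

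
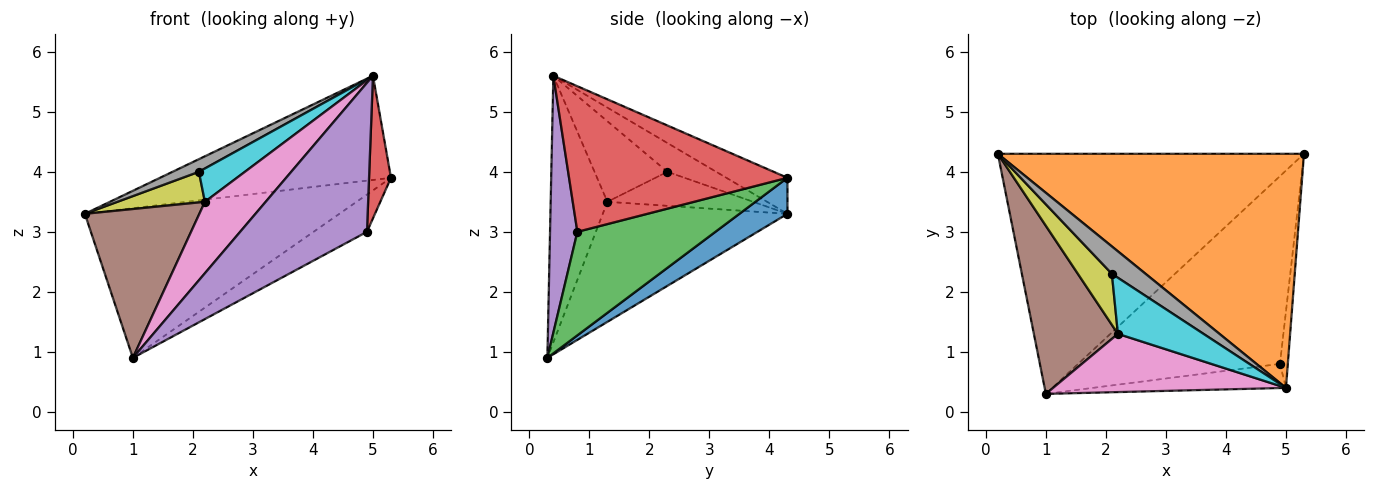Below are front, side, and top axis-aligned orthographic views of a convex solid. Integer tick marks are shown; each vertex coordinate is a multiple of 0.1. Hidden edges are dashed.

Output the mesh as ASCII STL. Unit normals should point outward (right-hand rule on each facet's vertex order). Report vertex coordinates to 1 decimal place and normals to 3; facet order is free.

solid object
 facet normal 0.099 0.526 -0.844
  outer loop
   vertex 1.0 0.3 0.9
   vertex 0.2 4.3 3.3
   vertex 5.3 4.3 3.9
  endloop
 endfacet
 facet normal -0.107 0.404 0.908
  outer loop
   vertex 5.0 0.4 5.6
   vertex 5.3 4.3 3.9
   vertex 0.2 4.3 3.3
  endloop
 endfacet
 facet normal 0.449 0.174 -0.876
  outer loop
   vertex 4.9 0.8 3.0
   vertex 1.0 0.3 0.9
   vertex 5.3 4.3 3.9
  endloop
 endfacet
 facet normal 0.994 -0.100 -0.054
  outer loop
   vertex 4.9 0.8 3.0
   vertex 5.3 4.3 3.9
   vertex 5.0 0.4 5.6
  endloop
 endfacet
 facet normal 0.208 -0.966 -0.157
  outer loop
   vertex 4.9 0.8 3.0
   vertex 5.0 0.4 5.6
   vertex 1.0 0.3 0.9
  endloop
 endfacet
 facet normal -0.730 -0.453 0.511
  outer loop
   vertex 2.2 1.3 3.5
   vertex 0.2 4.3 3.3
   vertex 1.0 0.3 0.9
  endloop
 endfacet
 facet normal -0.586 -0.628 0.512
  outer loop
   vertex 2.2 1.3 3.5
   vertex 1.0 0.3 0.9
   vertex 5.0 0.4 5.6
  endloop
 endfacet
 facet normal -0.613 -0.331 0.718
  outer loop
   vertex 2.1 2.3 4.0
   vertex 5.0 0.4 5.6
   vertex 0.2 4.3 3.3
  endloop
 endfacet
 facet normal -0.651 -0.391 0.651
  outer loop
   vertex 2.1 2.3 4.0
   vertex 0.2 4.3 3.3
   vertex 2.2 1.3 3.5
  endloop
 endfacet
 facet normal -0.629 -0.397 0.668
  outer loop
   vertex 2.1 2.3 4.0
   vertex 2.2 1.3 3.5
   vertex 5.0 0.4 5.6
  endloop
 endfacet
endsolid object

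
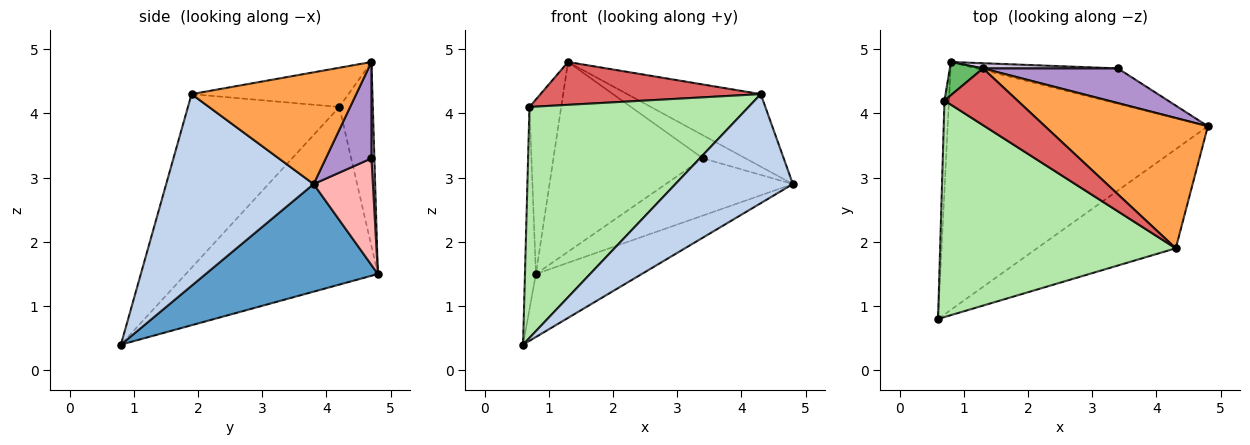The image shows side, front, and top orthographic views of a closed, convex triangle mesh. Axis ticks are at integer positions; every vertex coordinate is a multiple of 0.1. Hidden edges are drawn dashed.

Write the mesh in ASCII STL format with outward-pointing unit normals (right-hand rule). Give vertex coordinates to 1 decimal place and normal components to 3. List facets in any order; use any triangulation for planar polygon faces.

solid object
 facet normal 0.372 0.229 -0.900
  outer loop
   vertex 0.8 4.8 1.5
   vertex 4.8 3.8 2.9
   vertex 0.6 0.8 0.4
  endloop
 endfacet
 facet normal 0.681 -0.542 -0.493
  outer loop
   vertex 4.3 1.9 4.3
   vertex 0.6 0.8 0.4
   vertex 4.8 3.8 2.9
  endloop
 endfacet
 facet normal 0.514 0.417 0.750
  outer loop
   vertex 4.3 1.9 4.3
   vertex 4.8 3.8 2.9
   vertex 1.3 4.7 4.8
  endloop
 endfacet
 facet normal -0.998 0.057 -0.025
  outer loop
   vertex 0.7 4.2 4.1
   vertex 0.8 4.8 1.5
   vertex 0.6 0.8 0.4
  endloop
 endfacet
 facet normal -0.720 0.682 0.130
  outer loop
   vertex 0.7 4.2 4.1
   vertex 1.3 4.7 4.8
   vertex 0.8 4.8 1.5
  endloop
 endfacet
 facet normal -0.450 -0.651 0.611
  outer loop
   vertex 0.7 4.2 4.1
   vertex 0.6 0.8 0.4
   vertex 4.3 1.9 4.3
  endloop
 endfacet
 facet normal -0.394 -0.554 0.733
  outer loop
   vertex 0.7 4.2 4.1
   vertex 4.3 1.9 4.3
   vertex 1.3 4.7 4.8
  endloop
 endfacet
 facet normal 0.369 0.791 -0.489
  outer loop
   vertex 3.4 4.7 3.3
   vertex 4.8 3.8 2.9
   vertex 0.8 4.8 1.5
  endloop
 endfacet
 facet normal 0.511 0.477 0.715
  outer loop
   vertex 3.4 4.7 3.3
   vertex 1.3 4.7 4.8
   vertex 4.8 3.8 2.9
  endloop
 endfacet
 facet normal 0.020 0.999 0.027
  outer loop
   vertex 3.4 4.7 3.3
   vertex 0.8 4.8 1.5
   vertex 1.3 4.7 4.8
  endloop
 endfacet
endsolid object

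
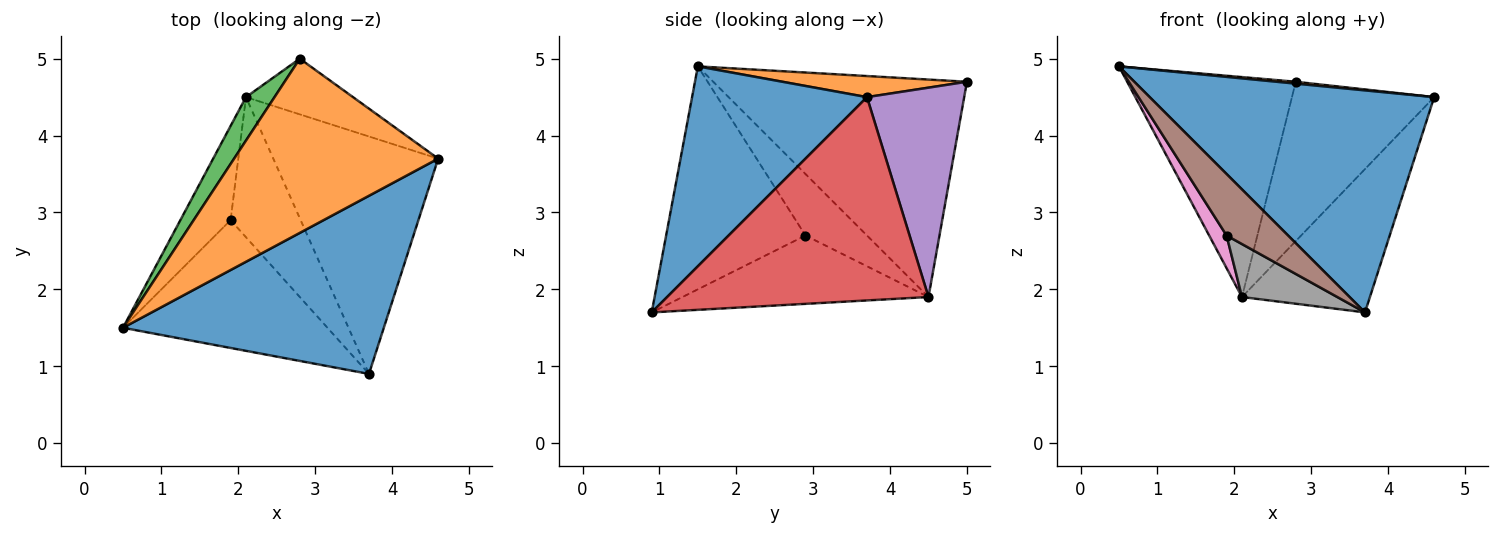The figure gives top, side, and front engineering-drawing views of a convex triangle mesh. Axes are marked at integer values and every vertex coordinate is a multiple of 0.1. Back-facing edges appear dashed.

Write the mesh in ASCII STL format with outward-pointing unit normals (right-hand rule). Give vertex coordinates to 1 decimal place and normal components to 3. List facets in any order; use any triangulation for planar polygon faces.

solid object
 facet normal 0.432 -0.703 0.564
  outer loop
   vertex 3.7 0.9 1.7
   vertex 4.6 3.7 4.5
   vertex 0.5 1.5 4.9
  endloop
 endfacet
 facet normal 0.103 -0.011 0.995
  outer loop
   vertex 2.8 5.0 4.7
   vertex 0.5 1.5 4.9
   vertex 4.6 3.7 4.5
  endloop
 endfacet
 facet normal -0.828 0.550 0.109
  outer loop
   vertex 2.1 4.5 1.9
   vertex 0.5 1.5 4.9
   vertex 2.8 5.0 4.7
  endloop
 endfacet
 facet normal 0.726 0.355 -0.589
  outer loop
   vertex 2.1 4.5 1.9
   vertex 4.6 3.7 4.5
   vertex 3.7 0.9 1.7
  endloop
 endfacet
 facet normal 0.542 0.793 -0.277
  outer loop
   vertex 2.1 4.5 1.9
   vertex 2.8 5.0 4.7
   vertex 4.6 3.7 4.5
  endloop
 endfacet
 facet normal -0.701 -0.309 -0.643
  outer loop
   vertex 1.9 2.9 2.7
   vertex 3.7 0.9 1.7
   vertex 0.5 1.5 4.9
  endloop
 endfacet
 facet normal -0.757 -0.214 -0.618
  outer loop
   vertex 1.9 2.9 2.7
   vertex 0.5 1.5 4.9
   vertex 2.1 4.5 1.9
  endloop
 endfacet
 facet normal -0.674 -0.261 -0.691
  outer loop
   vertex 1.9 2.9 2.7
   vertex 2.1 4.5 1.9
   vertex 3.7 0.9 1.7
  endloop
 endfacet
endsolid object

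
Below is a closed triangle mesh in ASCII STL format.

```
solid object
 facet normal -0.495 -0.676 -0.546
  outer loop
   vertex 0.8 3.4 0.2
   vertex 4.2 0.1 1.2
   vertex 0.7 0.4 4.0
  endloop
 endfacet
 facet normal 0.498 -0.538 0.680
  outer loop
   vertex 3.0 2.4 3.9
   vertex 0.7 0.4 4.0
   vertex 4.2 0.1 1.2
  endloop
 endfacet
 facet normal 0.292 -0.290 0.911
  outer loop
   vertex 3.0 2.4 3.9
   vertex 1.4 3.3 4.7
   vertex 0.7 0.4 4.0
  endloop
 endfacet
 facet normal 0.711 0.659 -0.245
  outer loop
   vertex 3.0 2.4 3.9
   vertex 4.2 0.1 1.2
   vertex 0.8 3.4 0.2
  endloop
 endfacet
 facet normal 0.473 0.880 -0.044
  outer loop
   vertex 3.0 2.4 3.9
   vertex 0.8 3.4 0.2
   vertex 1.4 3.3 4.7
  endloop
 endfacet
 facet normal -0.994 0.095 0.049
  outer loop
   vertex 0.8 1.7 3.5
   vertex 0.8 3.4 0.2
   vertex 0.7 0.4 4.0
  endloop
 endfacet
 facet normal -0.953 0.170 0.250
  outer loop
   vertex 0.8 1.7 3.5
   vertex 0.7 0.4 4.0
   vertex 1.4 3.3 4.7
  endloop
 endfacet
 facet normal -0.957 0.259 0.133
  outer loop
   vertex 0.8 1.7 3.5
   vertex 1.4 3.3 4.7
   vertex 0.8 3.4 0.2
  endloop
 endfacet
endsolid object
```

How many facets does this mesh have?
8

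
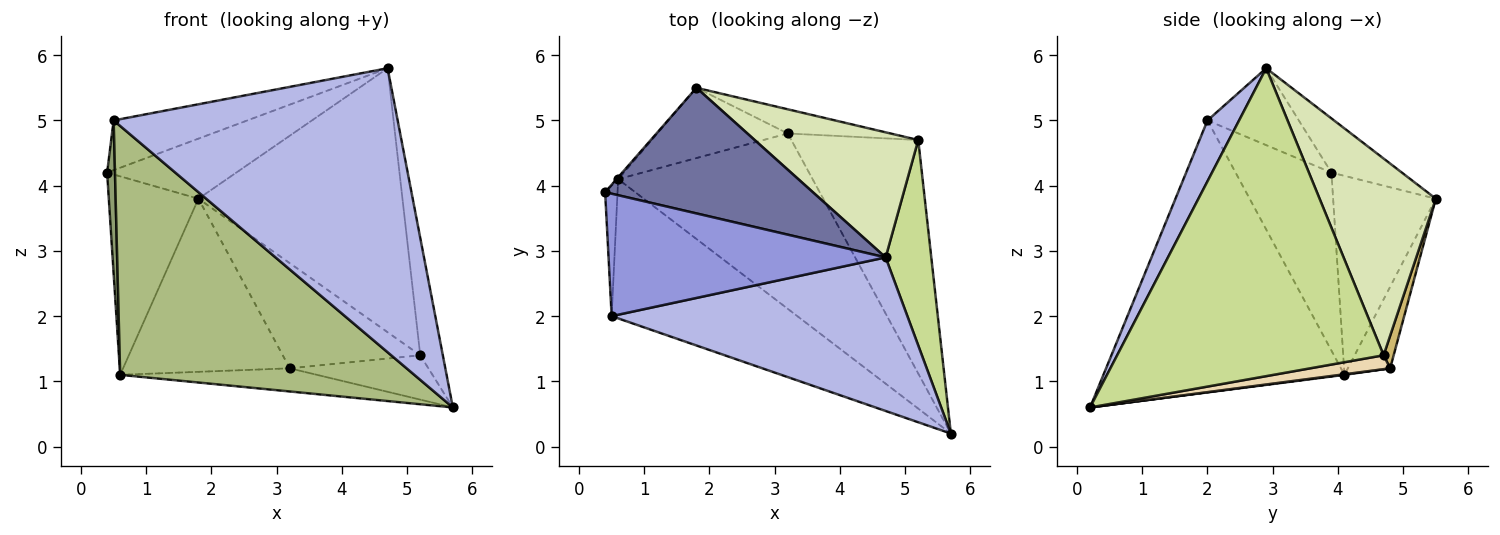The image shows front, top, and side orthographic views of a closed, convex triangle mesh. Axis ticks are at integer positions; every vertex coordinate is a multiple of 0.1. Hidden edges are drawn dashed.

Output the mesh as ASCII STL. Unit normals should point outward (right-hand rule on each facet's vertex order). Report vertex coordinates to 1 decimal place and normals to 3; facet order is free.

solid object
 facet normal -0.229 0.420 0.878
  outer loop
   vertex 4.7 2.9 5.8
   vertex 1.8 5.5 3.8
   vertex 0.4 3.9 4.2
  endloop
 endfacet
 facet normal -0.753 0.658 -0.006
  outer loop
   vertex 0.6 4.1 1.1
   vertex 0.4 3.9 4.2
   vertex 1.8 5.5 3.8
  endloop
 endfacet
 facet normal -0.249 0.365 0.897
  outer loop
   vertex 0.5 2.0 5.0
   vertex 4.7 2.9 5.8
   vertex 0.4 3.9 4.2
  endloop
 endfacet
 facet normal 0.097 -0.875 0.473
  outer loop
   vertex 0.5 2.0 5.0
   vertex 5.7 0.2 0.6
   vertex 4.7 2.9 5.8
  endloop
 endfacet
 facet normal -0.994 -0.082 -0.069
  outer loop
   vertex 0.5 2.0 5.0
   vertex 0.4 3.9 4.2
   vertex 0.6 4.1 1.1
  endloop
 endfacet
 facet normal -0.582 -0.710 -0.397
  outer loop
   vertex 0.5 2.0 5.0
   vertex 0.6 4.1 1.1
   vertex 5.7 0.2 0.6
  endloop
 endfacet
 facet normal 0.986 0.084 0.146
  outer loop
   vertex 5.2 4.7 1.4
   vertex 4.7 2.9 5.8
   vertex 5.7 0.2 0.6
  endloop
 endfacet
 facet normal 0.458 0.803 0.381
  outer loop
   vertex 5.2 4.7 1.4
   vertex 1.8 5.5 3.8
   vertex 4.7 2.9 5.8
  endloop
 endfacet
 facet normal -0.229 0.902 -0.366
  outer loop
   vertex 3.2 4.8 1.2
   vertex 0.6 4.1 1.1
   vertex 1.8 5.5 3.8
  endloop
 endfacet
 facet normal 0.071 0.972 -0.224
  outer loop
   vertex 3.2 4.8 1.2
   vertex 1.8 5.5 3.8
   vertex 5.2 4.7 1.4
  endloop
 endfacet
 facet normal 0.003 0.131 -0.991
  outer loop
   vertex 3.2 4.8 1.2
   vertex 5.7 0.2 0.6
   vertex 0.6 4.1 1.1
  endloop
 endfacet
 facet normal 0.107 0.186 -0.977
  outer loop
   vertex 3.2 4.8 1.2
   vertex 5.2 4.7 1.4
   vertex 5.7 0.2 0.6
  endloop
 endfacet
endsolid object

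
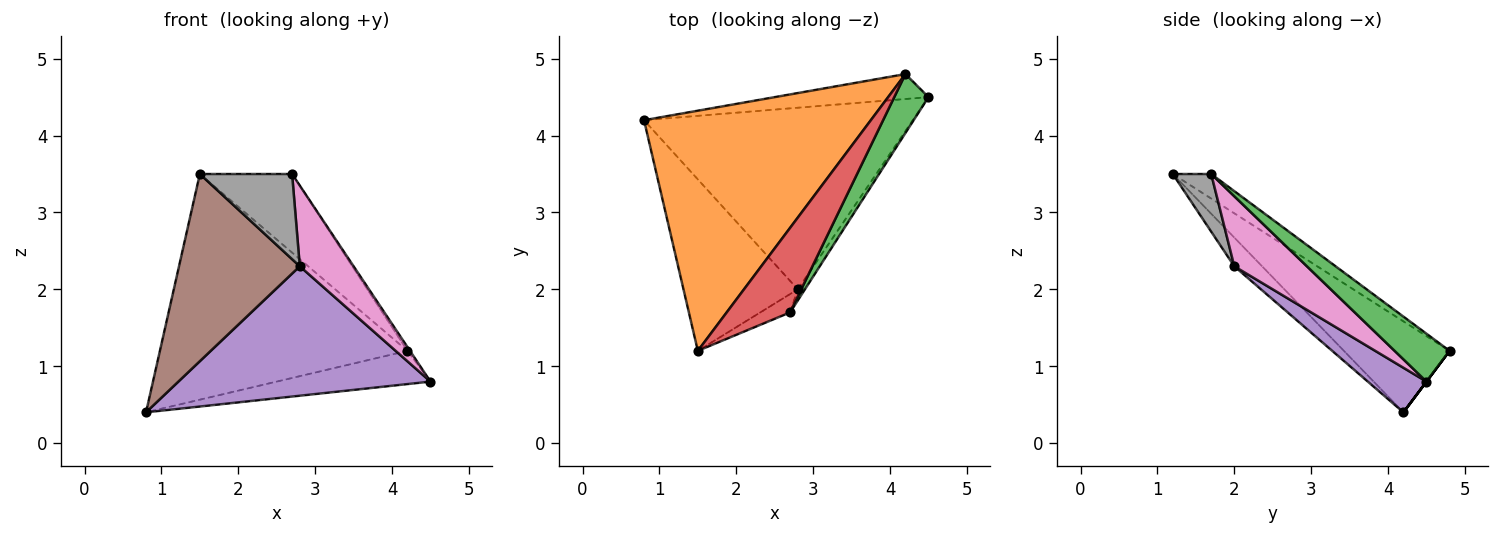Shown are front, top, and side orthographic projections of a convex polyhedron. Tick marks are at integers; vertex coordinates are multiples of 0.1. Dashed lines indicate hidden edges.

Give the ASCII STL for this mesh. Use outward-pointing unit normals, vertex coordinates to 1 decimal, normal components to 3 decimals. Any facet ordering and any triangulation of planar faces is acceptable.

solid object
 facet normal 0.000 0.800 -0.600
  outer loop
   vertex 4.2 4.8 1.2
   vertex 4.5 4.5 0.8
   vertex 0.8 4.2 0.4
  endloop
 endfacet
 facet normal -0.281 0.657 0.699
  outer loop
   vertex 4.2 4.8 1.2
   vertex 0.8 4.2 0.4
   vertex 1.5 1.2 3.5
  endloop
 endfacet
 facet normal 0.813 0.038 0.581
  outer loop
   vertex 2.7 1.7 3.5
   vertex 4.5 4.5 0.8
   vertex 4.2 4.8 1.2
  endloop
 endfacet
 facet normal -0.273 0.655 0.705
  outer loop
   vertex 2.7 1.7 3.5
   vertex 4.2 4.8 1.2
   vertex 1.5 1.2 3.5
  endloop
 endfacet
 facet normal 0.134 -0.575 -0.807
  outer loop
   vertex 2.8 2.0 2.3
   vertex 0.8 4.2 0.4
   vertex 4.5 4.5 0.8
  endloop
 endfacet
 facet normal -0.167 -0.727 -0.666
  outer loop
   vertex 2.8 2.0 2.3
   vertex 1.5 1.2 3.5
   vertex 0.8 4.2 0.4
  endloop
 endfacet
 facet normal 0.801 -0.593 -0.082
  outer loop
   vertex 2.8 2.0 2.3
   vertex 4.5 4.5 0.8
   vertex 2.7 1.7 3.5
  endloop
 endfacet
 facet normal 0.377 -0.905 -0.195
  outer loop
   vertex 2.8 2.0 2.3
   vertex 2.7 1.7 3.5
   vertex 1.5 1.2 3.5
  endloop
 endfacet
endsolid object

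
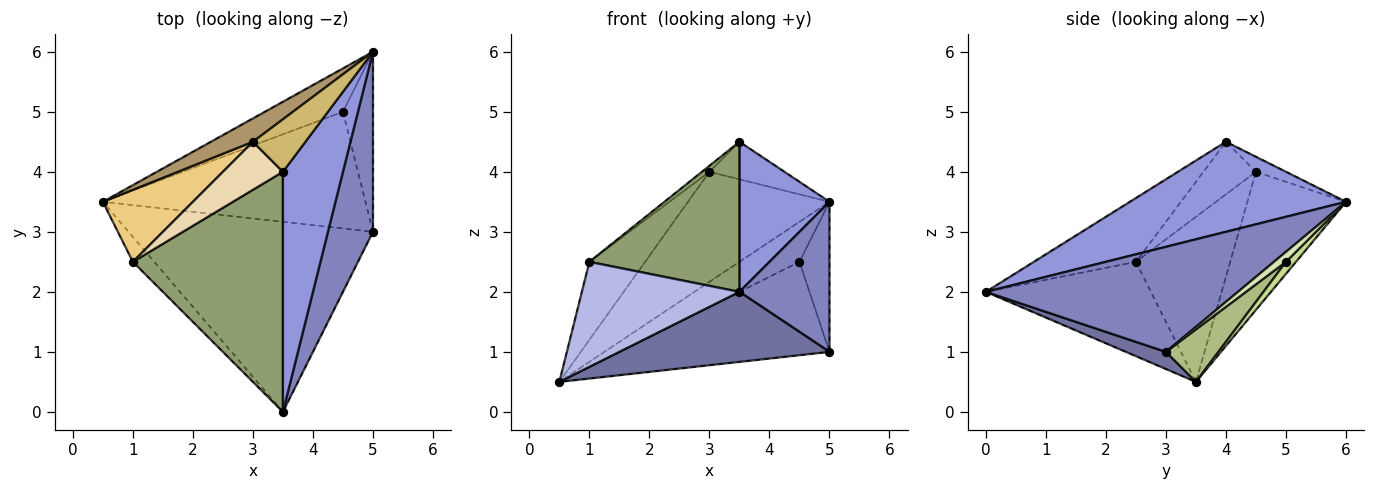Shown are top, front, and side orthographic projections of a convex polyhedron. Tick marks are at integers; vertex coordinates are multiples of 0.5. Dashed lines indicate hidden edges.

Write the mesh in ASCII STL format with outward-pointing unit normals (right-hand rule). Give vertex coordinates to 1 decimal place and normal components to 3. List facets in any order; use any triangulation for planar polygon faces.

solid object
 facet normal 0.066 -0.345 -0.936
  outer loop
   vertex 3.5 0.0 2.0
   vertex 0.5 3.5 0.5
   vertex 5.0 3.0 1.0
  endloop
 endfacet
 facet normal 0.873 -0.312 0.374
  outer loop
   vertex 5.0 6.0 3.5
   vertex 3.5 0.0 2.0
   vertex 5.0 3.0 1.0
  endloop
 endfacet
 facet normal 0.786 -0.328 0.524
  outer loop
   vertex 5.0 6.0 3.5
   vertex 3.5 4.0 4.5
   vertex 3.5 0.0 2.0
  endloop
 endfacet
 facet normal -0.714 -0.681 -0.162
  outer loop
   vertex 1.0 2.5 2.5
   vertex 0.5 3.5 0.5
   vertex 3.5 0.0 2.0
  endloop
 endfacet
 facet normal -0.339 -0.499 0.798
  outer loop
   vertex 1.0 2.5 2.5
   vertex 3.5 0.0 2.0
   vertex 3.5 4.0 4.5
  endloop
 endfacet
 facet normal 0.154 0.617 -0.772
  outer loop
   vertex 4.5 5.0 2.5
   vertex 5.0 3.0 1.0
   vertex 0.5 3.5 0.5
  endloop
 endfacet
 facet normal 0.112 0.674 -0.730
  outer loop
   vertex 4.5 5.0 2.5
   vertex 0.5 3.5 0.5
   vertex 5.0 6.0 3.5
  endloop
 endfacet
 facet normal 0.248 0.620 -0.744
  outer loop
   vertex 4.5 5.0 2.5
   vertex 5.0 6.0 3.5
   vertex 5.0 3.0 1.0
  endloop
 endfacet
 facet normal -0.563 0.808 0.171
  outer loop
   vertex 3.0 4.5 4.0
   vertex 5.0 6.0 3.5
   vertex 0.5 3.5 0.5
  endloop
 endfacet
 facet normal -0.226 0.566 0.793
  outer loop
   vertex 3.0 4.5 4.0
   vertex 3.5 4.0 4.5
   vertex 5.0 6.0 3.5
  endloop
 endfacet
 facet normal -0.779 0.460 0.425
  outer loop
   vertex 3.0 4.5 4.0
   vertex 0.5 3.5 0.5
   vertex 1.0 2.5 2.5
  endloop
 endfacet
 facet normal -0.656 0.094 0.749
  outer loop
   vertex 3.0 4.5 4.0
   vertex 1.0 2.5 2.5
   vertex 3.5 4.0 4.5
  endloop
 endfacet
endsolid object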